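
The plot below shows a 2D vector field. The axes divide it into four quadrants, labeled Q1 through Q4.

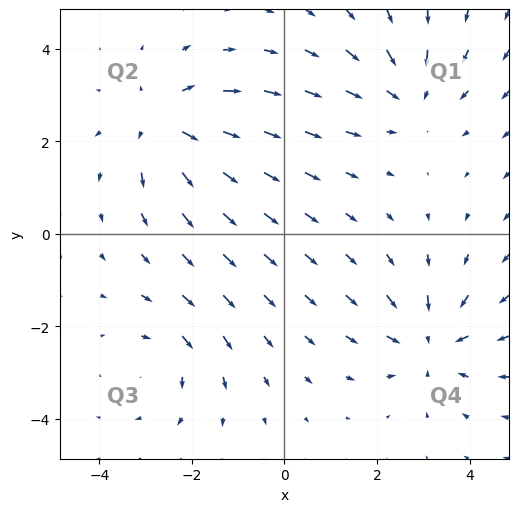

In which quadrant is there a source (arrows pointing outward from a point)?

Q2

The source sits at approximately (-2.6, 2.4), which lies in quadrant Q2. The divergence there is about +4, positive as expected for a source.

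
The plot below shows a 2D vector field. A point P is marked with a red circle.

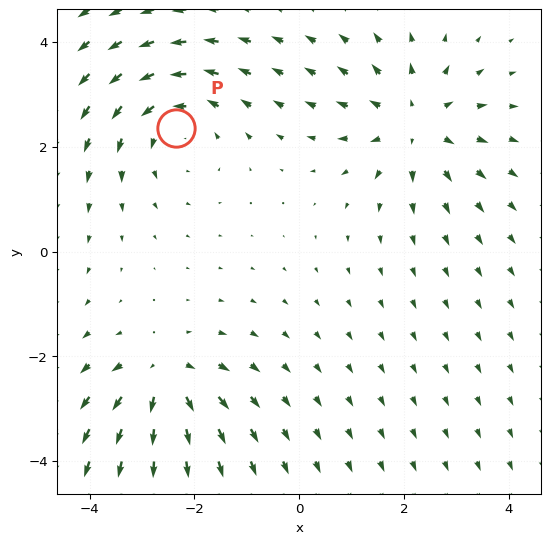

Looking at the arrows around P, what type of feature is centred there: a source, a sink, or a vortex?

At P (-2.3, 2.4) the arrows circulate counterclockwise. Divergence ≈0, curl about +3 — near-zero divergence with nonzero curl is a vortex.

vortex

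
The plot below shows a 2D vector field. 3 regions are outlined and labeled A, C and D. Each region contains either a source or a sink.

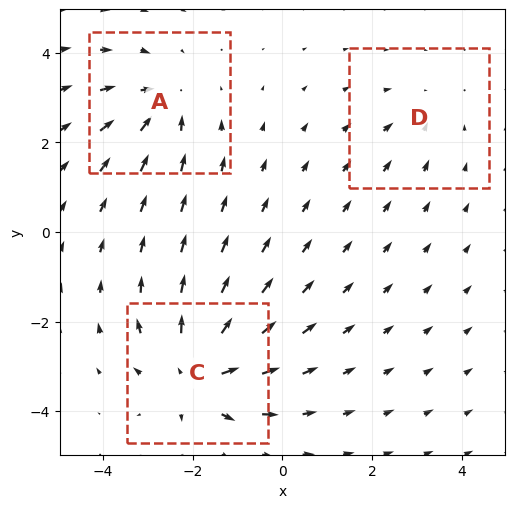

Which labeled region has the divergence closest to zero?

Divergence at each region's feature centre — A: about -3, C: about +5, D: about -2. Region D is closest to zero.

D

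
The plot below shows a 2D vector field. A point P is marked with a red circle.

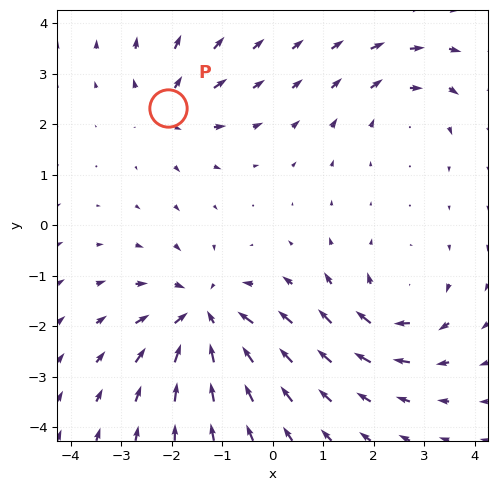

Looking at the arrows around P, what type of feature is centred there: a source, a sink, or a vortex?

source

At P (-2.1, 2.3) the arrows spread outward. Divergence about +4, curl ≈0 — positive divergence with near-zero curl is a source.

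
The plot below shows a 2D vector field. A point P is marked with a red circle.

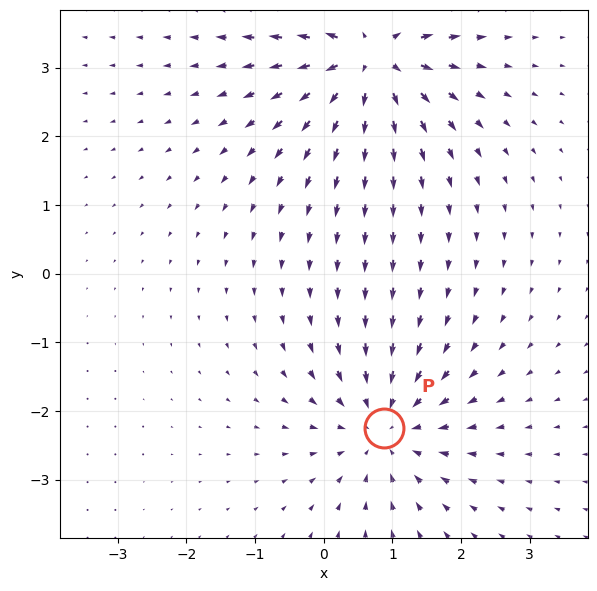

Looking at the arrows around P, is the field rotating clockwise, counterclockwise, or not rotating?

not rotating

Near P at (0.9, -2.3) the arrows show no circulation. The curl there is ≈0.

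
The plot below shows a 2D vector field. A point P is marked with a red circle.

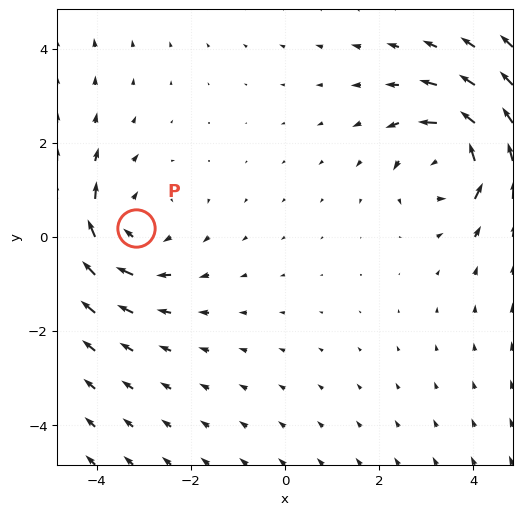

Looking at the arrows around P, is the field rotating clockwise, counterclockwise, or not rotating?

clockwise

Near P at (-3.2, 0.2) the arrows circulate clockwise. The curl (z-component) there is about -2; negative curl means clockwise rotation.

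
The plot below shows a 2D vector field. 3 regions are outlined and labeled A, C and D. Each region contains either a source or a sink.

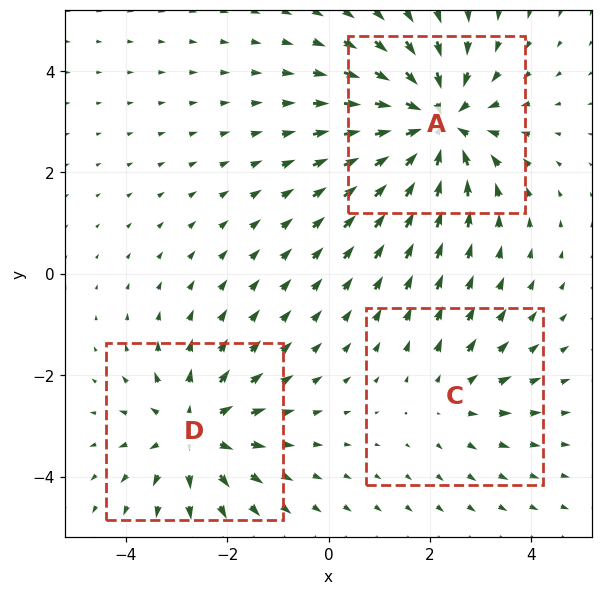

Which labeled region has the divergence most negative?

Divergence at each region's feature centre — A: about -4, C: about +2, D: about +3. Region A is most negative.

A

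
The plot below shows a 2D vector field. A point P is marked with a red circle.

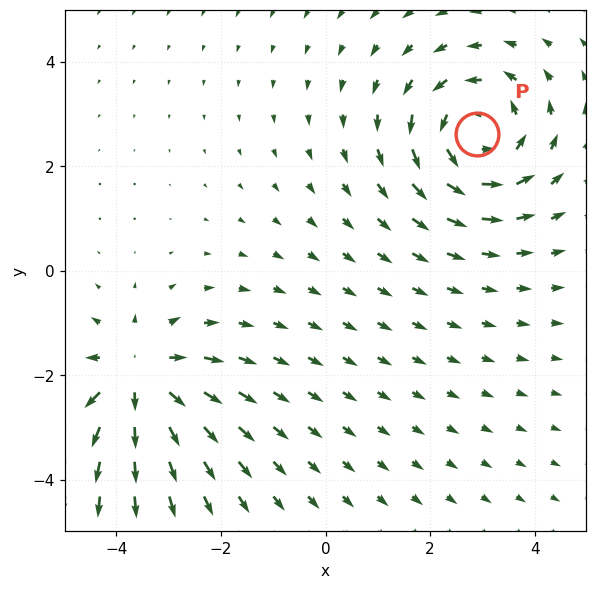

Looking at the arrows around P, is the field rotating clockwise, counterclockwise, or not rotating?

counterclockwise

Near P at (2.9, 2.6) the arrows circulate counterclockwise. The curl (z-component) there is about +5; positive curl means counterclockwise rotation.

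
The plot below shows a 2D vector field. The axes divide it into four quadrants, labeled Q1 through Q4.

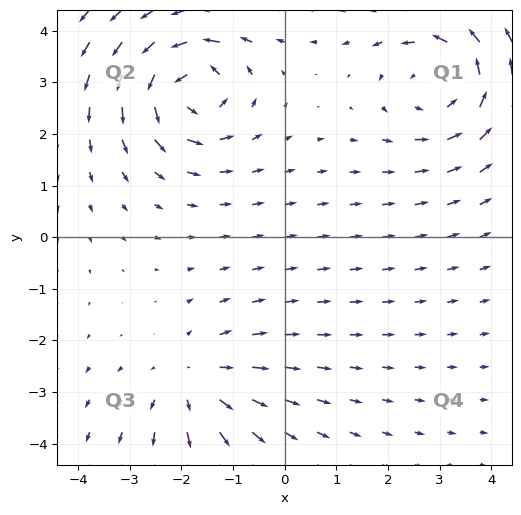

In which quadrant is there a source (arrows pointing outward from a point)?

Q3

The source sits at approximately (-1.8, -2.8), which lies in quadrant Q3. The divergence there is about +3, positive as expected for a source.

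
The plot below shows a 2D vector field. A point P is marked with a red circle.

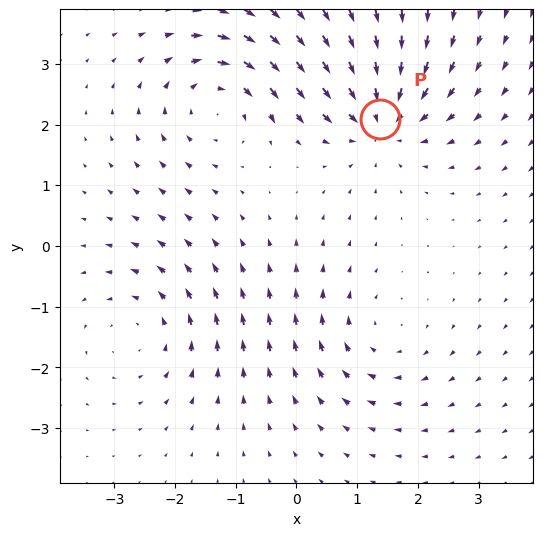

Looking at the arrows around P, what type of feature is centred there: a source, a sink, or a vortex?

sink

At P (1.4, 2.1) the arrows converge inward. Divergence about -5, curl ≈0 — negative divergence with near-zero curl is a sink.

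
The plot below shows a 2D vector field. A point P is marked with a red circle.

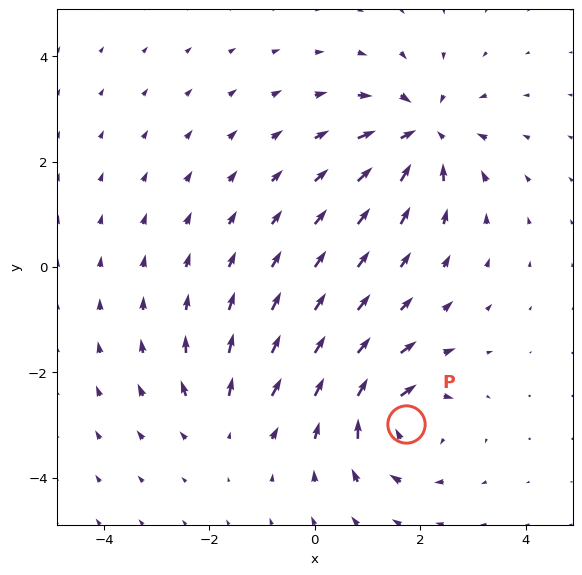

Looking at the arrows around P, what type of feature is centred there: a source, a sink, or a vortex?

vortex

At P (1.7, -3.0) the arrows circulate clockwise. Divergence ≈0, curl about -6 — near-zero divergence with nonzero curl is a vortex.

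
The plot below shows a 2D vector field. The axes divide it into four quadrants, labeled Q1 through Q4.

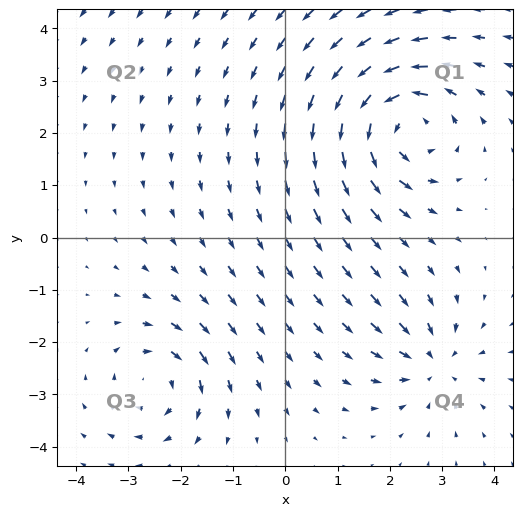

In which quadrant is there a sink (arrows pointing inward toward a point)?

The sink sits at approximately (2.8, -2.4), which lies in quadrant Q4. The divergence there is about -4, negative as expected for a sink.

Q4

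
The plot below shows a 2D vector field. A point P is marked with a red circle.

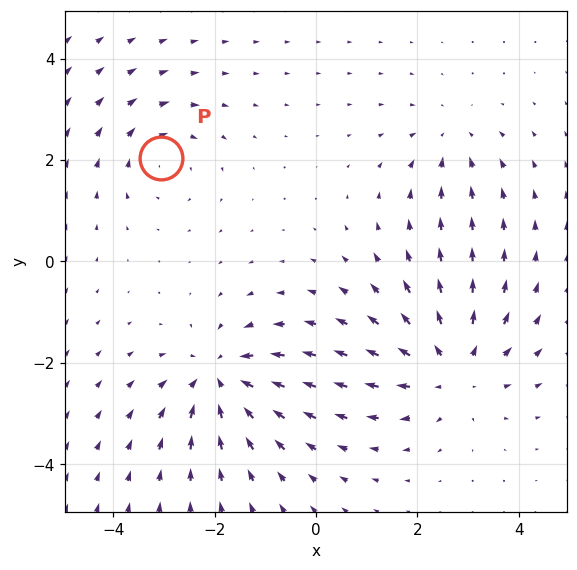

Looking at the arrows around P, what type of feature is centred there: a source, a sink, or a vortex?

vortex

At P (-3.1, 2.0) the arrows circulate clockwise. Divergence ≈0, curl about -3 — near-zero divergence with nonzero curl is a vortex.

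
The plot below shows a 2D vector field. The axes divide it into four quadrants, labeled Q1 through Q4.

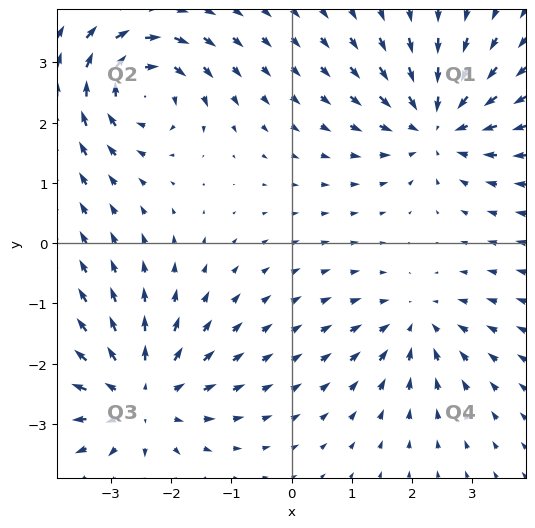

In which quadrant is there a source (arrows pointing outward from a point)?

The source sits at approximately (-2.5, -2.6), which lies in quadrant Q3. The divergence there is about +5, positive as expected for a source.

Q3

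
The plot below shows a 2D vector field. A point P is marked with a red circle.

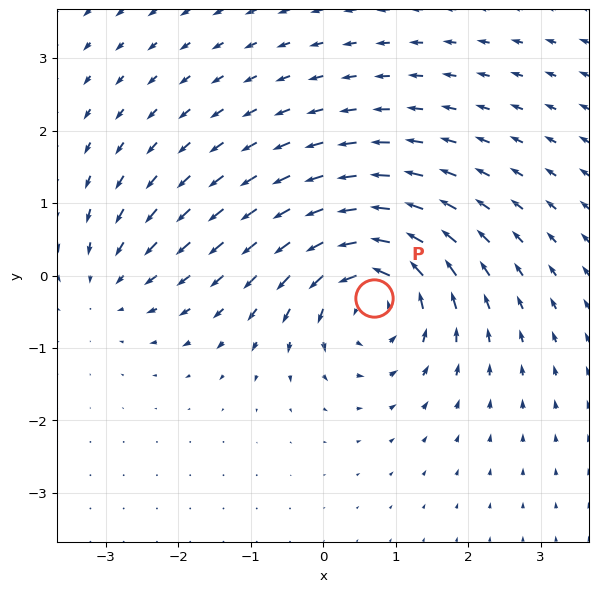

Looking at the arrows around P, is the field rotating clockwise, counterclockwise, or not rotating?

counterclockwise

Near P at (0.7, -0.3) the arrows circulate counterclockwise. The curl (z-component) there is about +6; positive curl means counterclockwise rotation.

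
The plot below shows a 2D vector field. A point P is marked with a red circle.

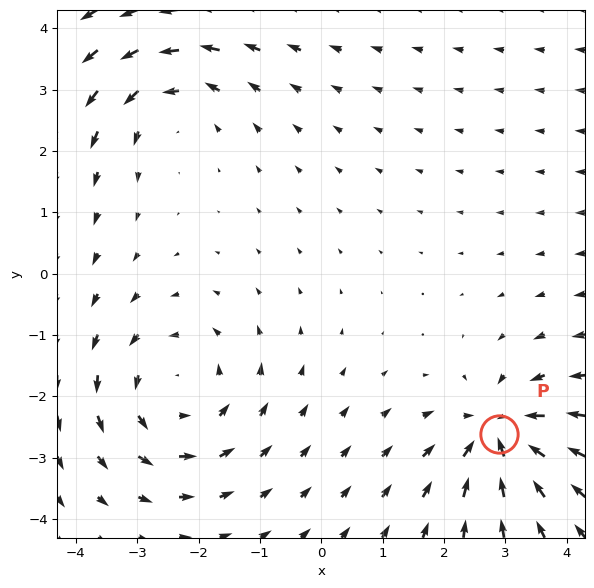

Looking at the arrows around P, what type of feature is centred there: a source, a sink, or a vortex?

At P (2.9, -2.6) the arrows converge inward. Divergence about -4, curl ≈0 — negative divergence with near-zero curl is a sink.

sink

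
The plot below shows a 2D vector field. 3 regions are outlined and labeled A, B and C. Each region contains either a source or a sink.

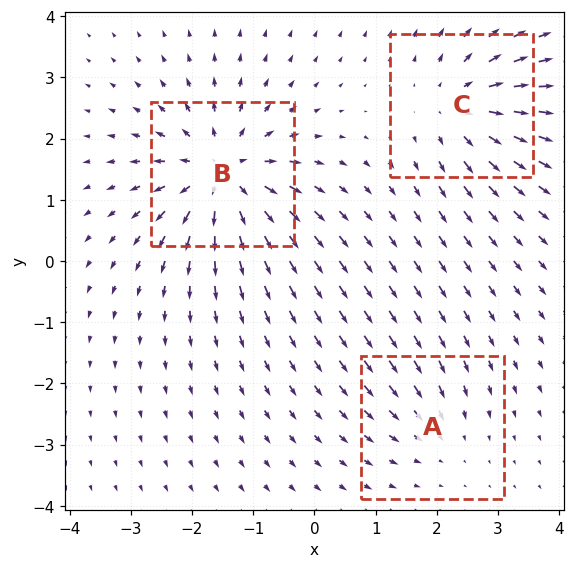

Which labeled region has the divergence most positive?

B

Divergence at each region's feature centre — A: about -2, B: about +6, C: about +4. Region B is most positive.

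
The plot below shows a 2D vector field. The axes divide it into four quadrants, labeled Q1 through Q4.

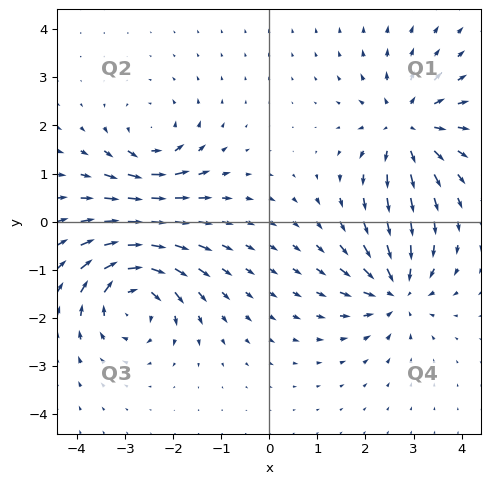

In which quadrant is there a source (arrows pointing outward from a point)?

The source sits at approximately (2.8, 2.0), which lies in quadrant Q1. The divergence there is about +4, positive as expected for a source.

Q1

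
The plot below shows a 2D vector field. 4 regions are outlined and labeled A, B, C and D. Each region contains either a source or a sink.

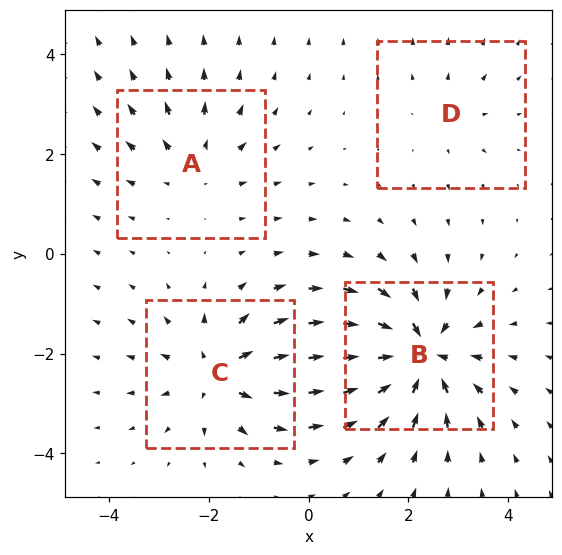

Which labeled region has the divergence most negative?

Divergence at each region's feature centre — A: about +3, B: about -7, C: about +5, D: about +2. Region B is most negative.

B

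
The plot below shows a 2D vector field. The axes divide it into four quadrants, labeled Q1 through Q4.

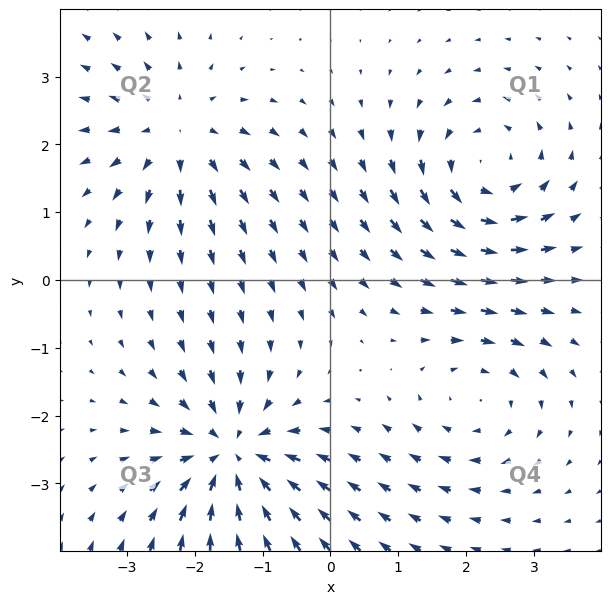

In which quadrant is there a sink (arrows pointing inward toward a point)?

The sink sits at approximately (-1.4, -2.6), which lies in quadrant Q3. The divergence there is about -4, negative as expected for a sink.

Q3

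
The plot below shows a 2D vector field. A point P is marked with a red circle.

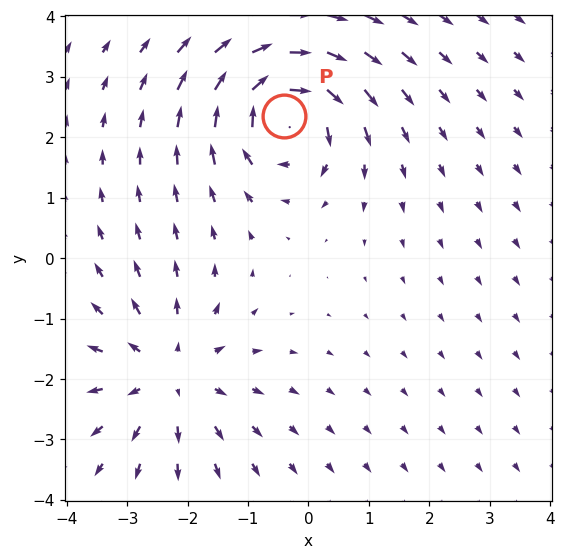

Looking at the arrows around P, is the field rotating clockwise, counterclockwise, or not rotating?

clockwise

Near P at (-0.4, 2.3) the arrows circulate clockwise. The curl (z-component) there is about -5; negative curl means clockwise rotation.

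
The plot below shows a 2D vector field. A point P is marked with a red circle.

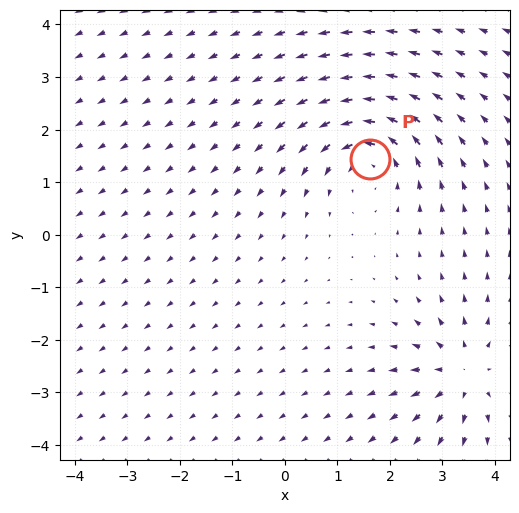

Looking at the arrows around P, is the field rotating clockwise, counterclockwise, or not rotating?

counterclockwise

Near P at (1.6, 1.4) the arrows circulate counterclockwise. The curl (z-component) there is about +4; positive curl means counterclockwise rotation.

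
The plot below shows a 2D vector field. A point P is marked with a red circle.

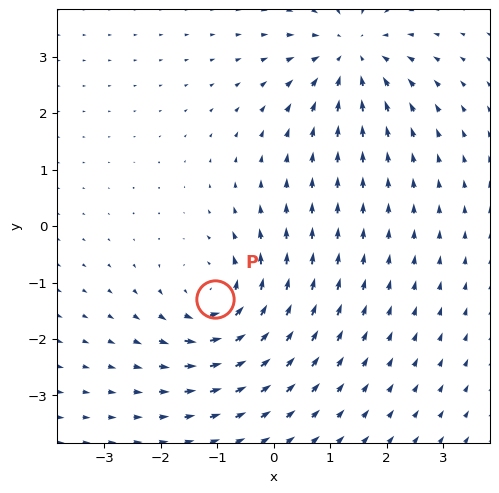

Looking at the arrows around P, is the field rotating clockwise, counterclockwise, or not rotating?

counterclockwise

Near P at (-1.0, -1.3) the arrows circulate counterclockwise. The curl (z-component) there is about +6; positive curl means counterclockwise rotation.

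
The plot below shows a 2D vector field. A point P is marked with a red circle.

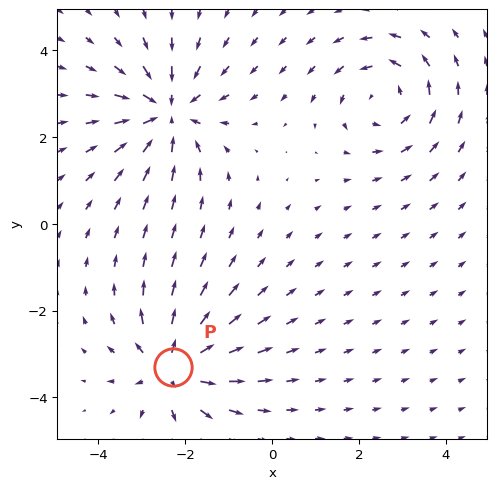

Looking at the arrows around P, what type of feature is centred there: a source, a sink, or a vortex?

source

At P (-2.3, -3.3) the arrows spread outward. Divergence about +5, curl ≈0 — positive divergence with near-zero curl is a source.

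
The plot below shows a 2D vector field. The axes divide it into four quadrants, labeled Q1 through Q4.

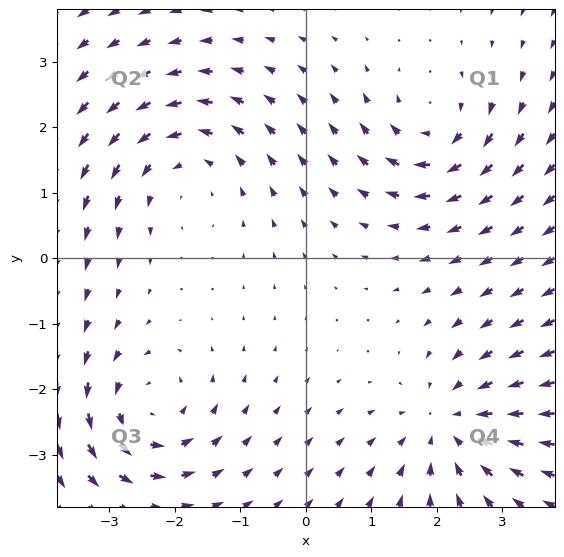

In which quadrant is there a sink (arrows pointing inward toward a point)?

The sink sits at approximately (2.2, -2.5), which lies in quadrant Q4. The divergence there is about -5, negative as expected for a sink.

Q4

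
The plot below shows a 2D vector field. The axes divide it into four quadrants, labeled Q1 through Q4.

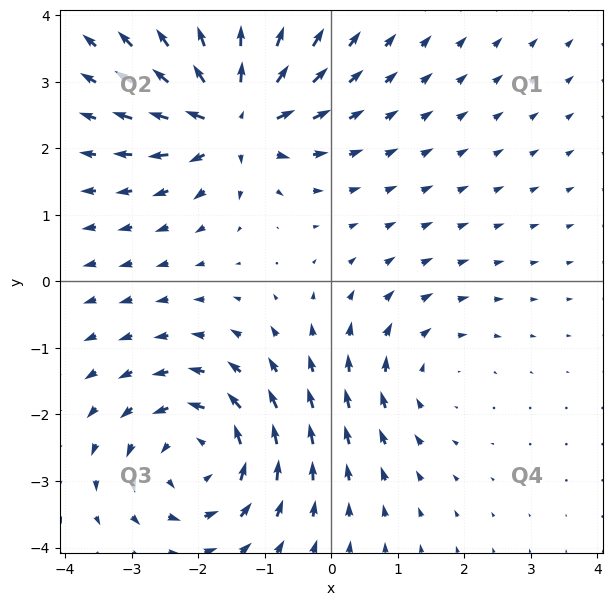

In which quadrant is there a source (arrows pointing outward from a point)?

The source sits at approximately (-1.5, 2.5), which lies in quadrant Q2. The divergence there is about +6, positive as expected for a source.

Q2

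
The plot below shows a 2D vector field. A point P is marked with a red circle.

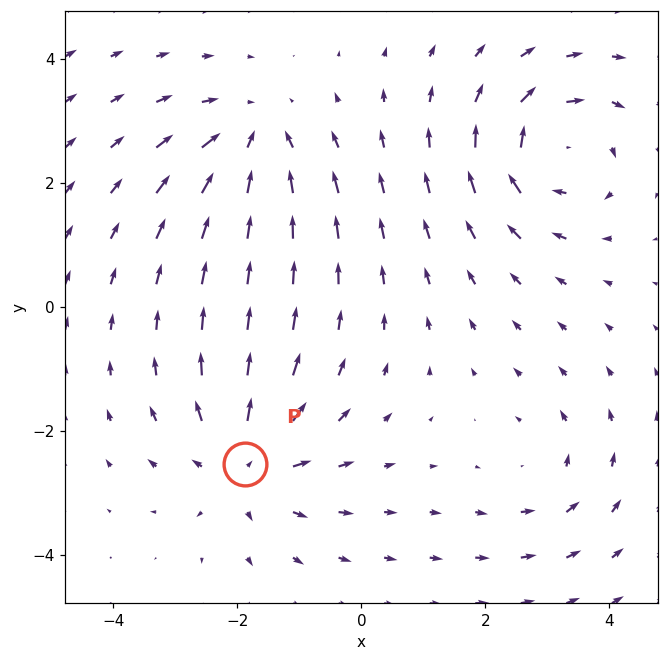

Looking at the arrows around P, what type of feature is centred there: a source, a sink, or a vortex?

source

At P (-1.9, -2.5) the arrows spread outward. Divergence about +5, curl ≈0 — positive divergence with near-zero curl is a source.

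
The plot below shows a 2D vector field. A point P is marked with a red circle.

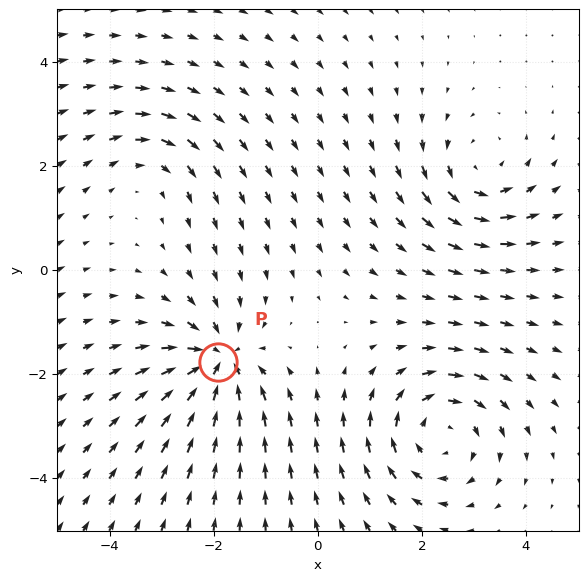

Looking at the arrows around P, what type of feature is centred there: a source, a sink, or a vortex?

sink

At P (-1.9, -1.8) the arrows converge inward. Divergence about -6, curl ≈0 — negative divergence with near-zero curl is a sink.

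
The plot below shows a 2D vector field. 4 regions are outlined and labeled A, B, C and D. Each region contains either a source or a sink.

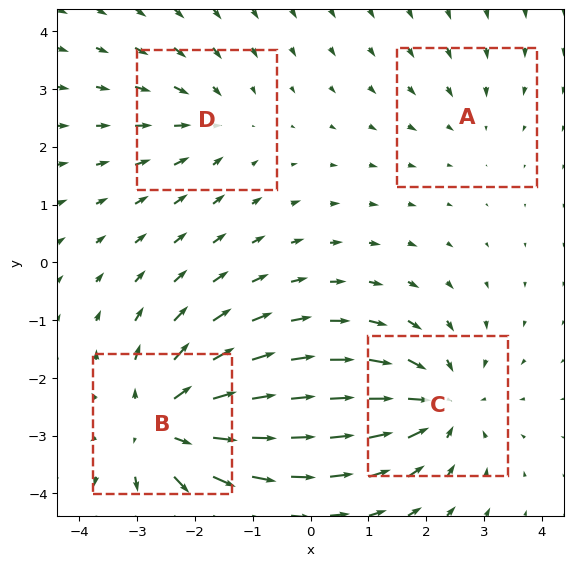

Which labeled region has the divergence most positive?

B

Divergence at each region's feature centre — A: about -2, B: about +6, C: about -5, D: about -3. Region B is most positive.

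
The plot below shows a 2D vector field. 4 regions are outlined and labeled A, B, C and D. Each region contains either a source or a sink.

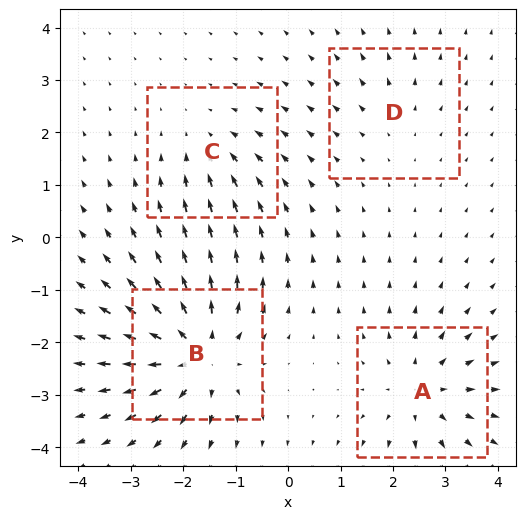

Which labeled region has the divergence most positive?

B

Divergence at each region's feature centre — A: about +5, B: about +7, C: about -3, D: about +2. Region B is most positive.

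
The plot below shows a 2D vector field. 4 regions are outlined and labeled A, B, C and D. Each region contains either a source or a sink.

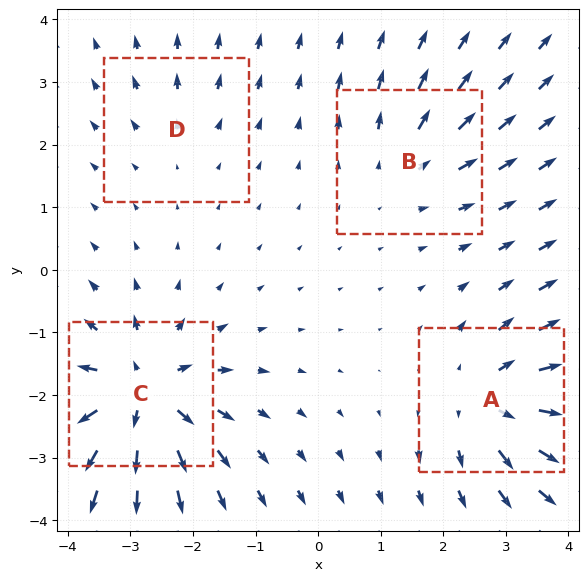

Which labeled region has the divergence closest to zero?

Divergence at each region's feature centre — A: about +6, B: about +4, C: about +9, D: about +2. Region D is closest to zero.

D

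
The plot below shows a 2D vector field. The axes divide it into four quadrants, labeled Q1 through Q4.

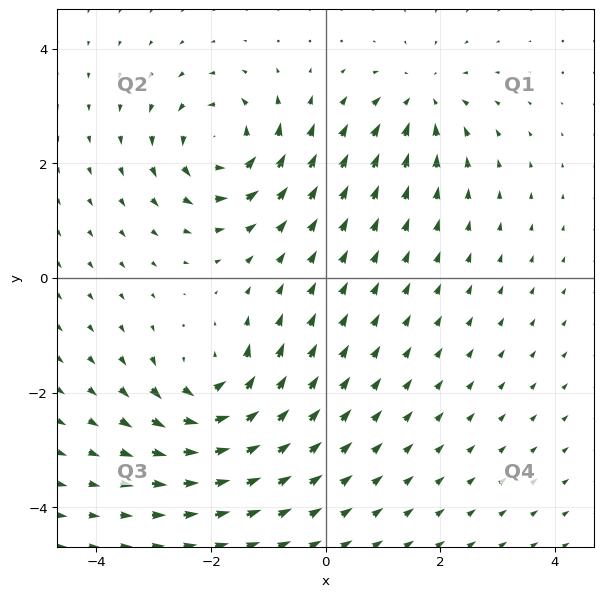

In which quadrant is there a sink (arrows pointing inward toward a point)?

Q1

The sink sits at approximately (1.7, 3.1), which lies in quadrant Q1. The divergence there is about -4, negative as expected for a sink.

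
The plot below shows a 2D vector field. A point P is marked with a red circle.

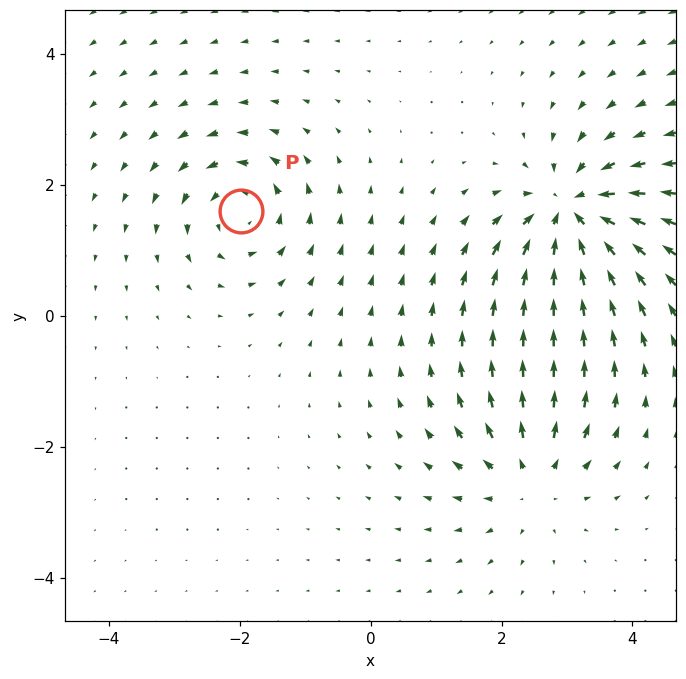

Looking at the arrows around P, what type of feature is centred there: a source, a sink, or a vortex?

vortex

At P (-2.0, 1.6) the arrows circulate counterclockwise. Divergence ≈0, curl about +4 — near-zero divergence with nonzero curl is a vortex.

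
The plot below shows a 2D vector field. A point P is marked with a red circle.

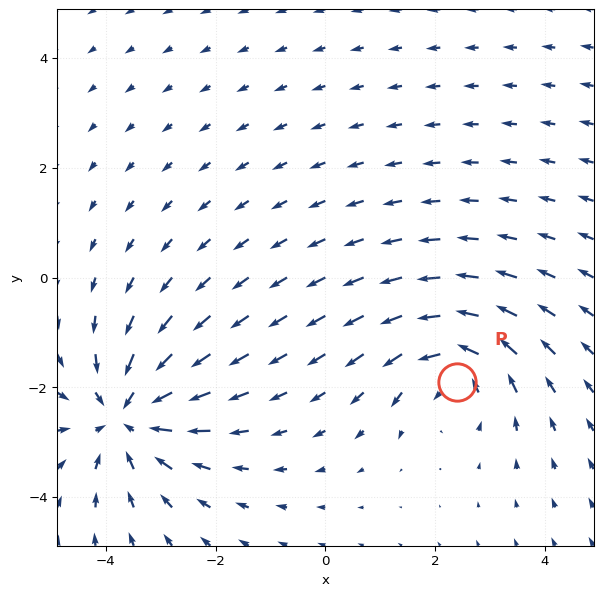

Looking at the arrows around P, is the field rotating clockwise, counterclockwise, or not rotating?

Near P at (2.4, -1.9) the arrows circulate counterclockwise. The curl (z-component) there is about +3; positive curl means counterclockwise rotation.

counterclockwise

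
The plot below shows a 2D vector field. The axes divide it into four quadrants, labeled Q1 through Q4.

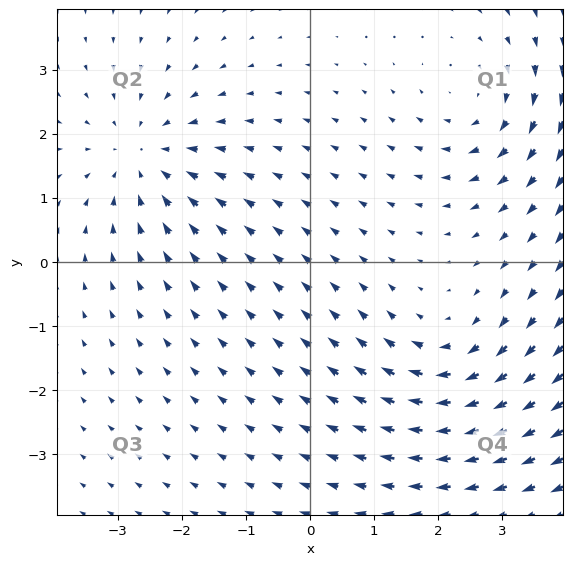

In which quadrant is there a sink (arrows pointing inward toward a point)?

The sink sits at approximately (-2.6, 1.6), which lies in quadrant Q2. The divergence there is about -3, negative as expected for a sink.

Q2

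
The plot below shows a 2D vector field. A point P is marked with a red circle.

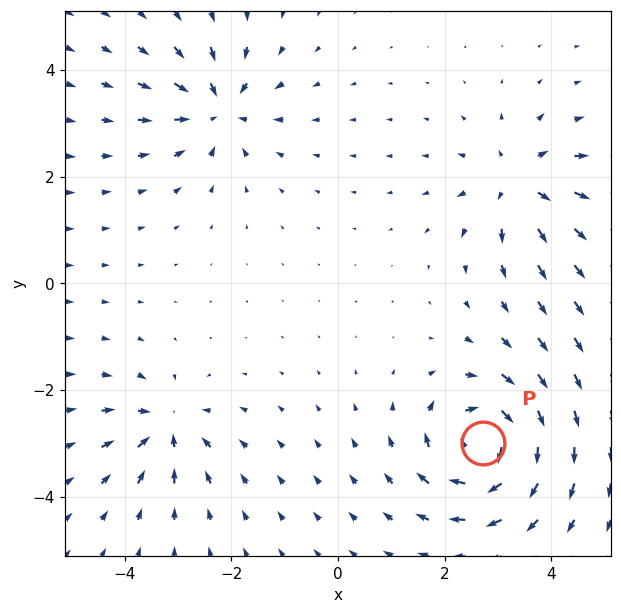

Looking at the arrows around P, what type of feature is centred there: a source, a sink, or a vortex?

At P (2.7, -3.0) the arrows circulate clockwise. Divergence ≈0, curl about -6 — near-zero divergence with nonzero curl is a vortex.

vortex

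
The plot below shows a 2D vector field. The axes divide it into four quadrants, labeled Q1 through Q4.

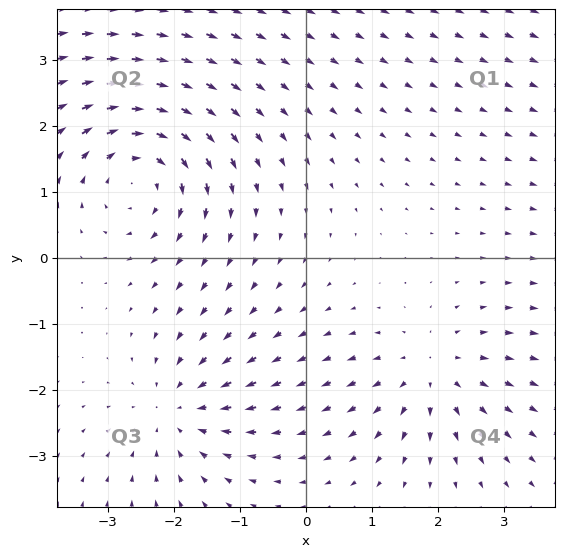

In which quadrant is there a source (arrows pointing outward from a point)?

The source sits at approximately (1.9, -1.7), which lies in quadrant Q4. The divergence there is about +3, positive as expected for a source.

Q4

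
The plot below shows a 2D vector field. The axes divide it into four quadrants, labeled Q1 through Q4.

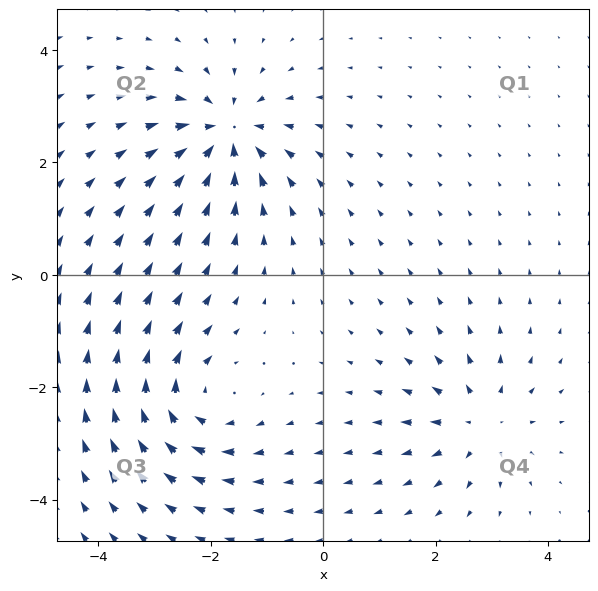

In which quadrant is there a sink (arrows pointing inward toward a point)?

Q2

The sink sits at approximately (-1.7, 2.5), which lies in quadrant Q2. The divergence there is about -5, negative as expected for a sink.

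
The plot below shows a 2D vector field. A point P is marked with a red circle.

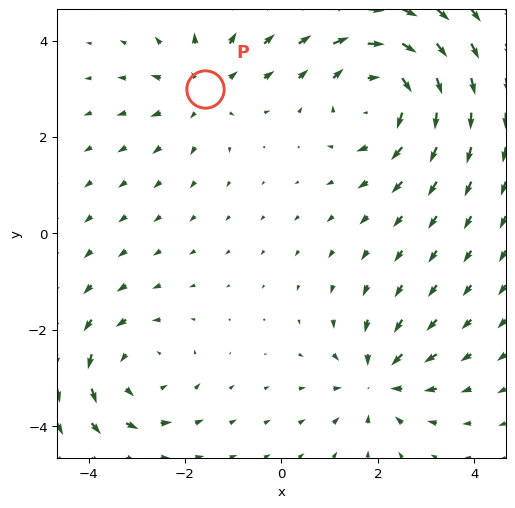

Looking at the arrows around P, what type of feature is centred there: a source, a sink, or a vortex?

At P (-1.6, 3.0) the arrows spread outward. Divergence about +3, curl ≈0 — positive divergence with near-zero curl is a source.

source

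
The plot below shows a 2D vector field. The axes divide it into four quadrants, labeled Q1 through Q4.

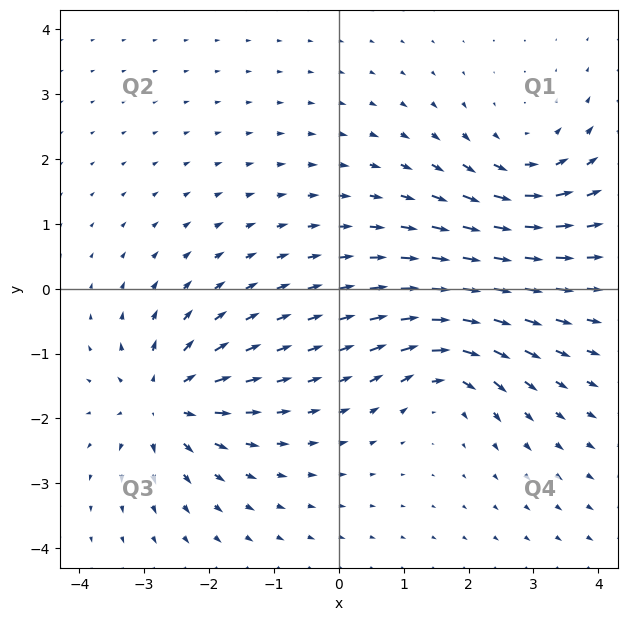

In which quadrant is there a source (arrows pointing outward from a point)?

Q3

The source sits at approximately (-2.7, -1.7), which lies in quadrant Q3. The divergence there is about +6, positive as expected for a source.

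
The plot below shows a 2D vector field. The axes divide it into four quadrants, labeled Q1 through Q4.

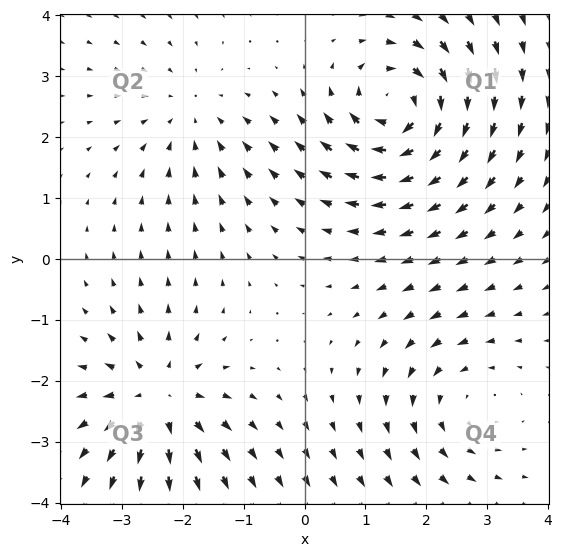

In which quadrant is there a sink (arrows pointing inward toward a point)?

Q2

The sink sits at approximately (-1.9, 2.4), which lies in quadrant Q2. The divergence there is about -3, negative as expected for a sink.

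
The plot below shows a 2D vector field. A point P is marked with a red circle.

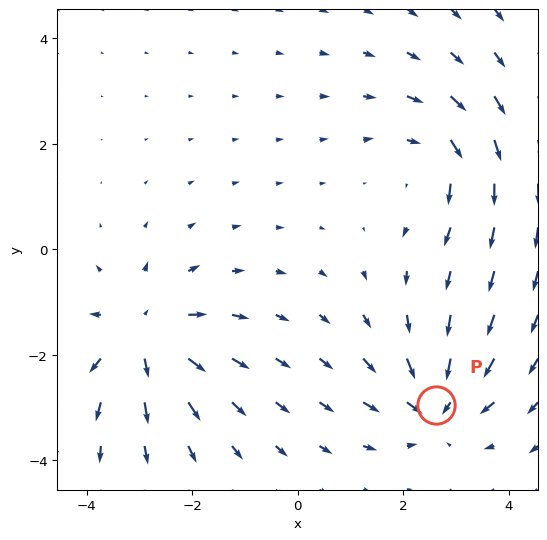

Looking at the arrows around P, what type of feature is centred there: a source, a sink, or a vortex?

At P (2.6, -3.0) the arrows converge inward. Divergence about -4, curl ≈0 — negative divergence with near-zero curl is a sink.

sink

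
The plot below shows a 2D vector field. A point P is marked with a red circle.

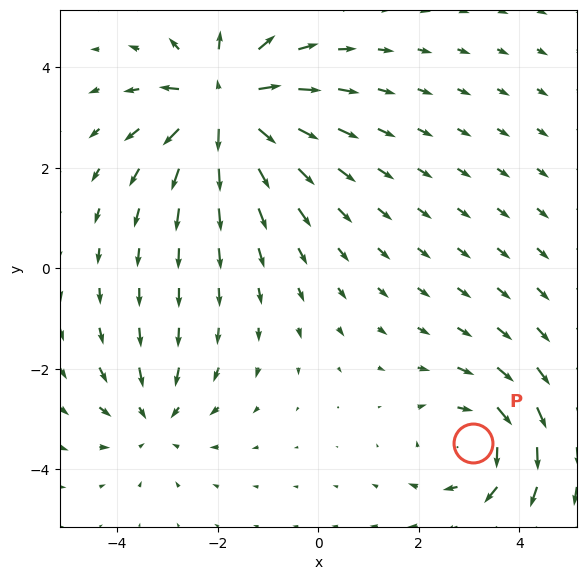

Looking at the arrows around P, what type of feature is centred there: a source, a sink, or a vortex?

vortex

At P (3.1, -3.5) the arrows circulate clockwise. Divergence ≈0, curl about -3 — near-zero divergence with nonzero curl is a vortex.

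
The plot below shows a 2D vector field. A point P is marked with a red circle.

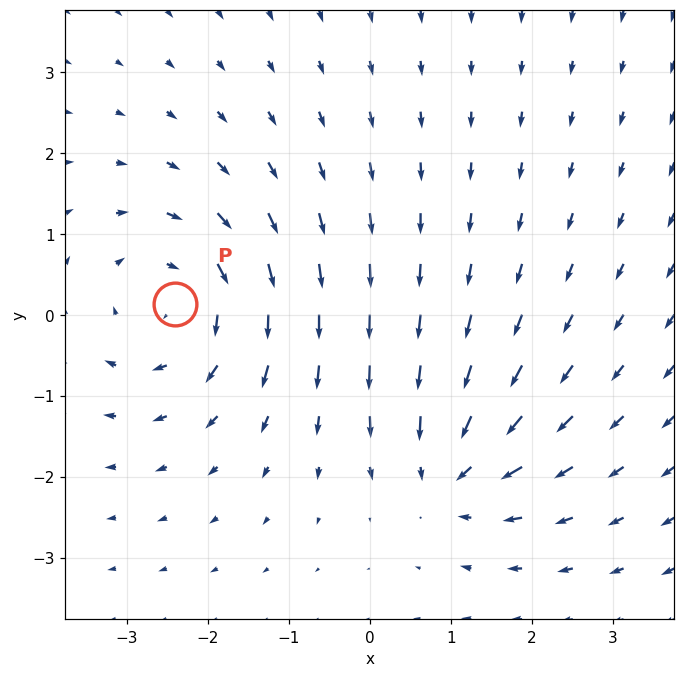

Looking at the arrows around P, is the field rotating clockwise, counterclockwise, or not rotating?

clockwise

Near P at (-2.4, 0.1) the arrows circulate clockwise. The curl (z-component) there is about -4; negative curl means clockwise rotation.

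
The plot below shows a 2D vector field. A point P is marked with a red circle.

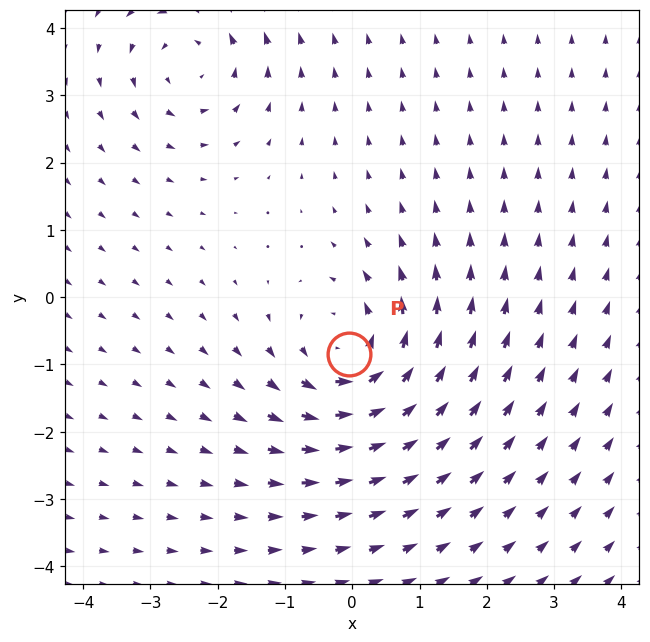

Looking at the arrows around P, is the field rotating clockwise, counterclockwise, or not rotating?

Near P at (-0.0, -0.8) the arrows circulate counterclockwise. The curl (z-component) there is about +4; positive curl means counterclockwise rotation.

counterclockwise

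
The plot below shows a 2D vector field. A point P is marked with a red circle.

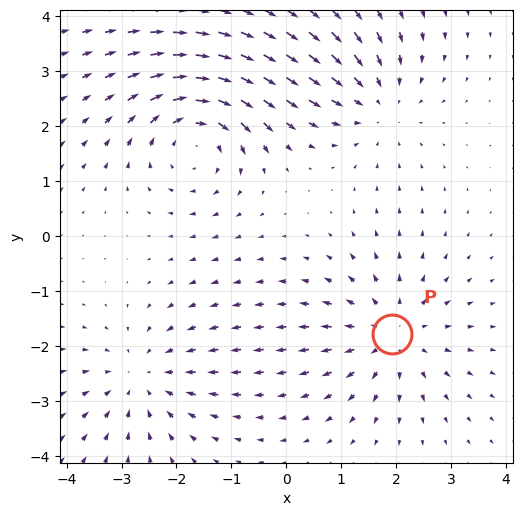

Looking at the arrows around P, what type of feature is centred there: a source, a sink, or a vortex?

At P (1.9, -1.8) the arrows spread outward. Divergence about +4, curl ≈0 — positive divergence with near-zero curl is a source.

source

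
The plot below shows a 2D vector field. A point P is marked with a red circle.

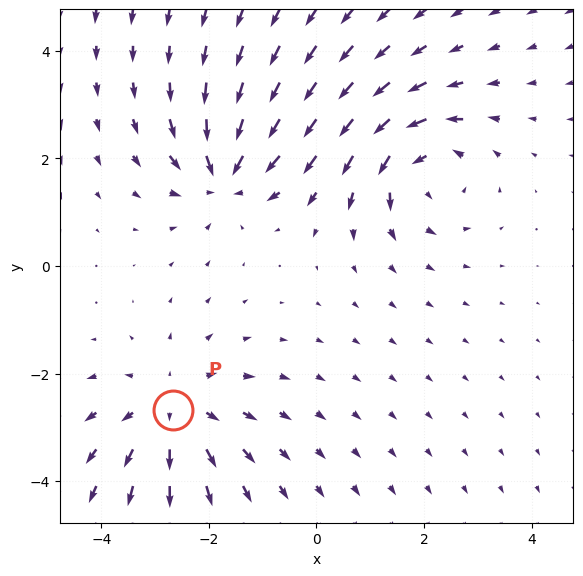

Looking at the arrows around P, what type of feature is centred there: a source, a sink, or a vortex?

source

At P (-2.7, -2.7) the arrows spread outward. Divergence about +3, curl ≈0 — positive divergence with near-zero curl is a source.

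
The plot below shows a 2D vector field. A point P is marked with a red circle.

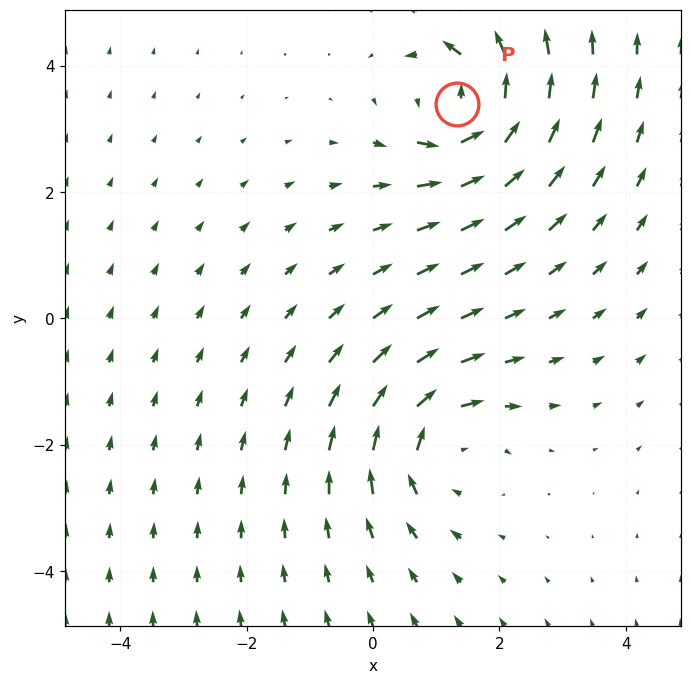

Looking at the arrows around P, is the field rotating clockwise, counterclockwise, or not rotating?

Near P at (1.3, 3.4) the arrows circulate counterclockwise. The curl (z-component) there is about +5; positive curl means counterclockwise rotation.

counterclockwise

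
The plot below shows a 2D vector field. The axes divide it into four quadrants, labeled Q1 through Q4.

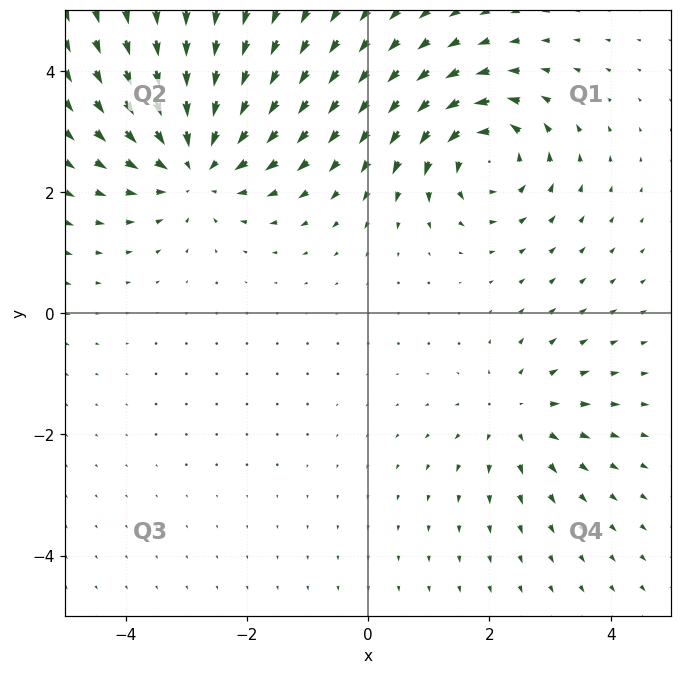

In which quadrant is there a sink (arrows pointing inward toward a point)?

The sink sits at approximately (-2.8, 2.5), which lies in quadrant Q2. The divergence there is about -4, negative as expected for a sink.

Q2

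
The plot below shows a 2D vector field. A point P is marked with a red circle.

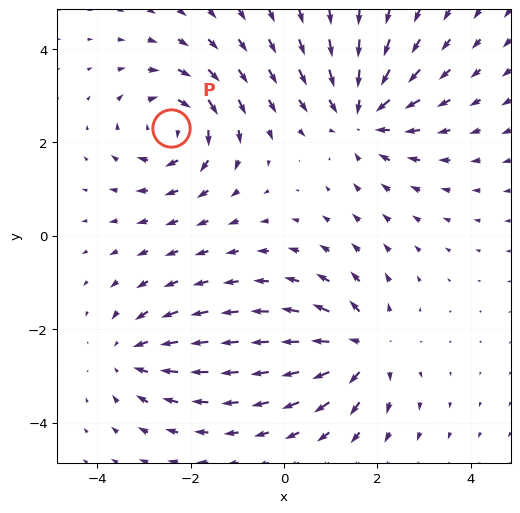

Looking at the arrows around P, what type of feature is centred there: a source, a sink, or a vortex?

vortex

At P (-2.4, 2.3) the arrows circulate clockwise. Divergence ≈0, curl about -5 — near-zero divergence with nonzero curl is a vortex.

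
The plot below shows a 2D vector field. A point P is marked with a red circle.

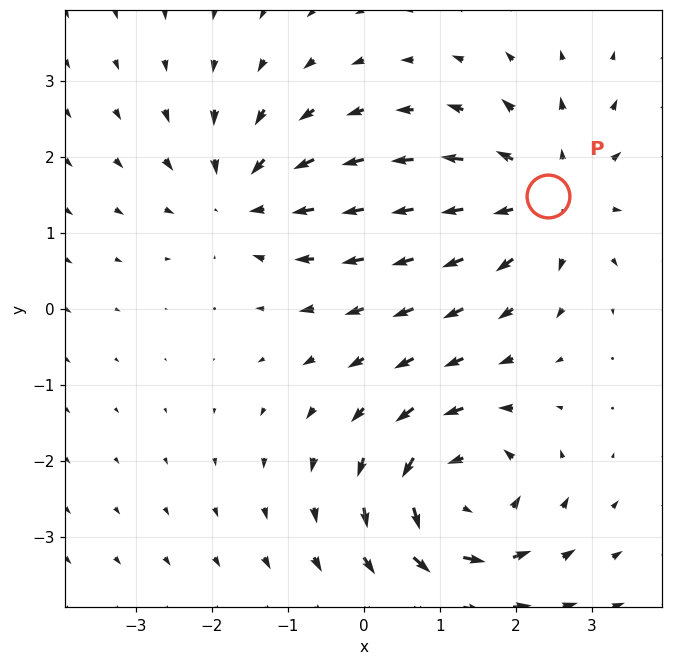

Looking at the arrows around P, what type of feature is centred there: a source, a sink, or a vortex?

At P (2.4, 1.5) the arrows spread outward. Divergence about +4, curl ≈0 — positive divergence with near-zero curl is a source.

source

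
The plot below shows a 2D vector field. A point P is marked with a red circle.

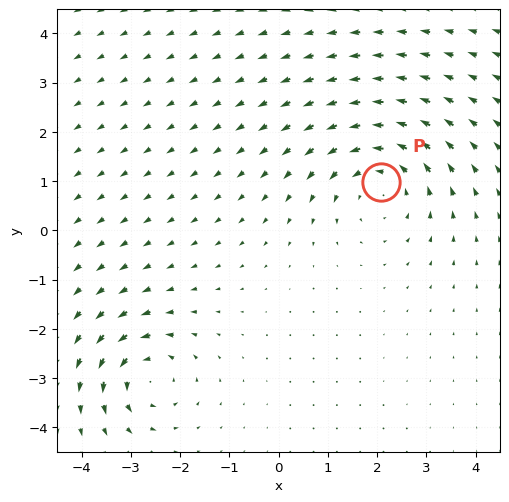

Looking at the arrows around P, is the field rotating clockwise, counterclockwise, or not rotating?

counterclockwise

Near P at (2.1, 1.0) the arrows circulate counterclockwise. The curl (z-component) there is about +4; positive curl means counterclockwise rotation.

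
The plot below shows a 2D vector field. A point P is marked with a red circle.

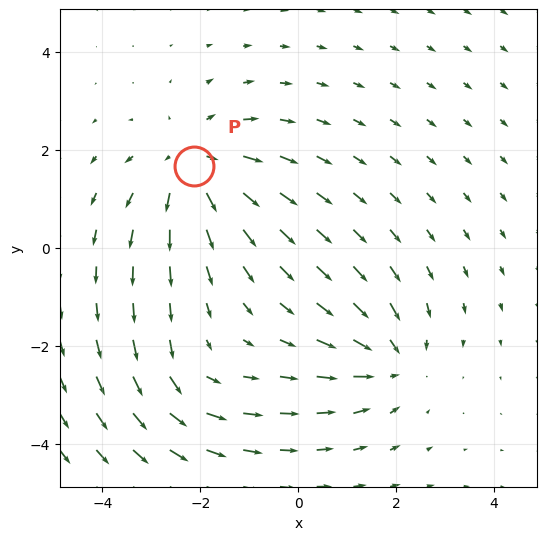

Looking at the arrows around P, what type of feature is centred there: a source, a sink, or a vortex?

At P (-2.1, 1.7) the arrows spread outward. Divergence about +4, curl ≈0 — positive divergence with near-zero curl is a source.

source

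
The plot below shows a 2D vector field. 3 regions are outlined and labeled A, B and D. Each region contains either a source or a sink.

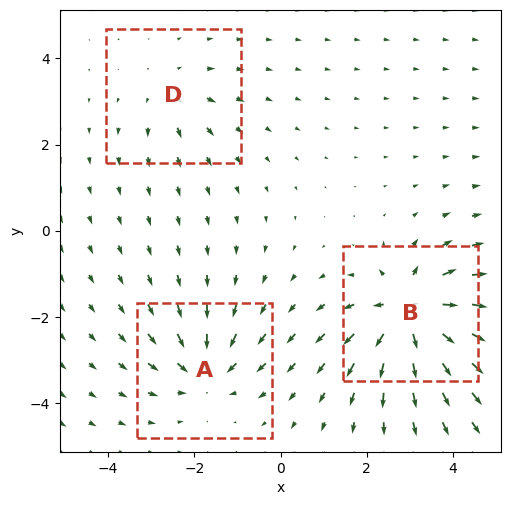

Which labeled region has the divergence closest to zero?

D

Divergence at each region's feature centre — A: about -4, B: about +6, D: about +2. Region D is closest to zero.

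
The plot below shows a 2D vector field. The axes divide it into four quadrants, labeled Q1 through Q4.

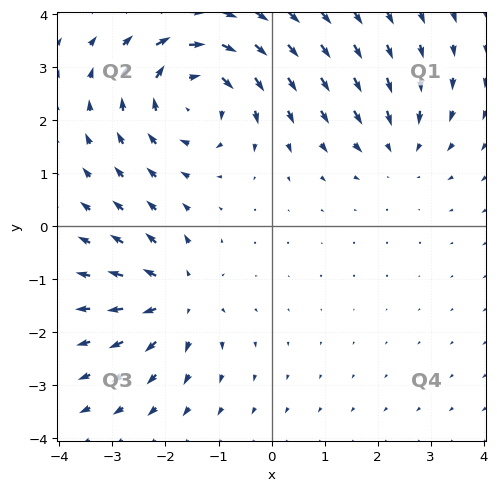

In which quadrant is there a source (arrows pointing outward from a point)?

Q3

The source sits at approximately (-1.8, -1.3), which lies in quadrant Q3. The divergence there is about +4, positive as expected for a source.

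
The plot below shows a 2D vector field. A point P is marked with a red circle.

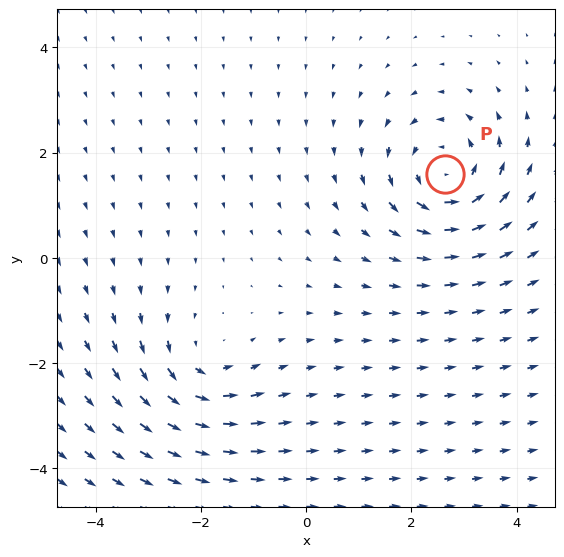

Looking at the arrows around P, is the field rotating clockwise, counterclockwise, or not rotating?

counterclockwise

Near P at (2.6, 1.6) the arrows circulate counterclockwise. The curl (z-component) there is about +5; positive curl means counterclockwise rotation.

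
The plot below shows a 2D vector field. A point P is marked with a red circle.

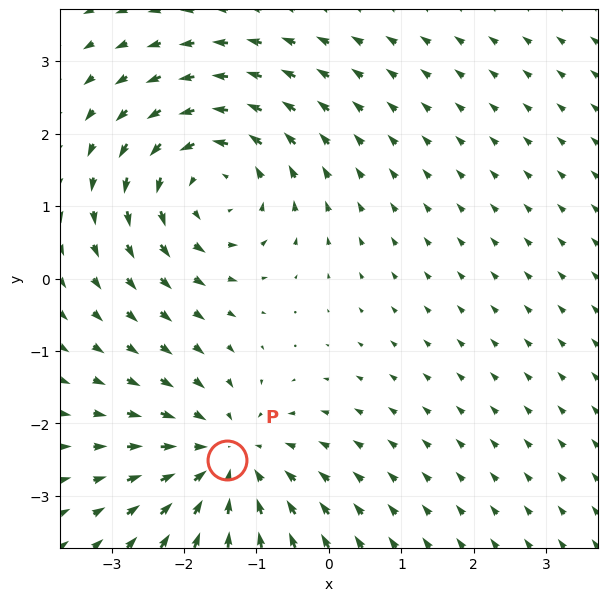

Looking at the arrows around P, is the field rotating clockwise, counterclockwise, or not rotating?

Near P at (-1.4, -2.5) the arrows show no circulation. The curl there is ≈0.

not rotating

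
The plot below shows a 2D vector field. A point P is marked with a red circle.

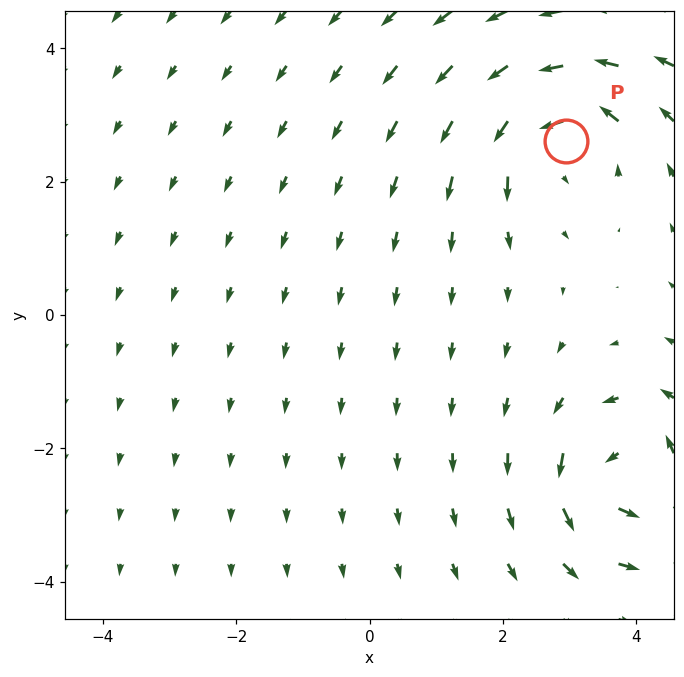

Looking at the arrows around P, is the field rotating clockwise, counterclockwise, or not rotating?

counterclockwise

Near P at (3.0, 2.6) the arrows circulate counterclockwise. The curl (z-component) there is about +3; positive curl means counterclockwise rotation.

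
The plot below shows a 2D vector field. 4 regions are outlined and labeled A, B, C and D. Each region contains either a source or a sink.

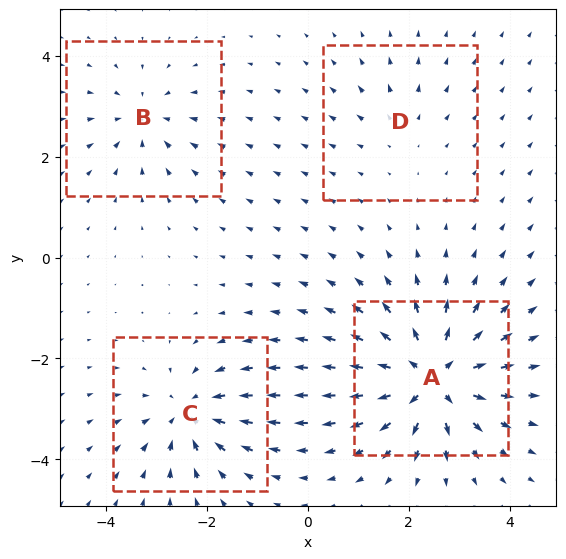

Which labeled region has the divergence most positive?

Divergence at each region's feature centre — A: about +9, B: about -4, C: about -6, D: about +2. Region A is most positive.

A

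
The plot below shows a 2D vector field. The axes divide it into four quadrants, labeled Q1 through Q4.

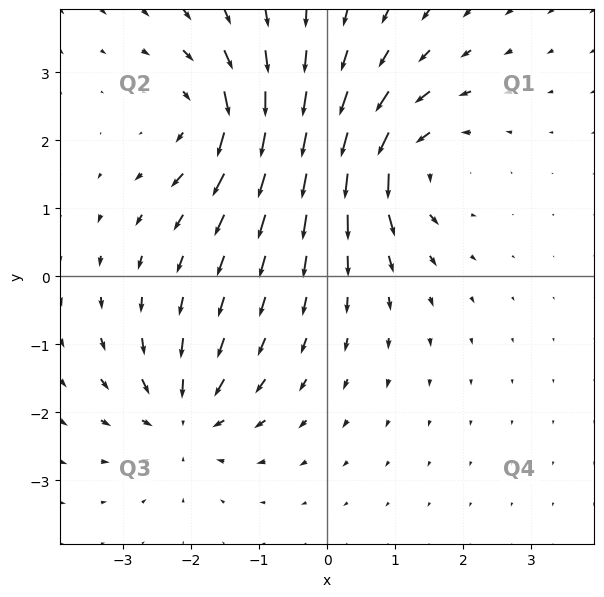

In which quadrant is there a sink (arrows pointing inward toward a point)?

Q3

The sink sits at approximately (-2.1, -2.1), which lies in quadrant Q3. The divergence there is about -5, negative as expected for a sink.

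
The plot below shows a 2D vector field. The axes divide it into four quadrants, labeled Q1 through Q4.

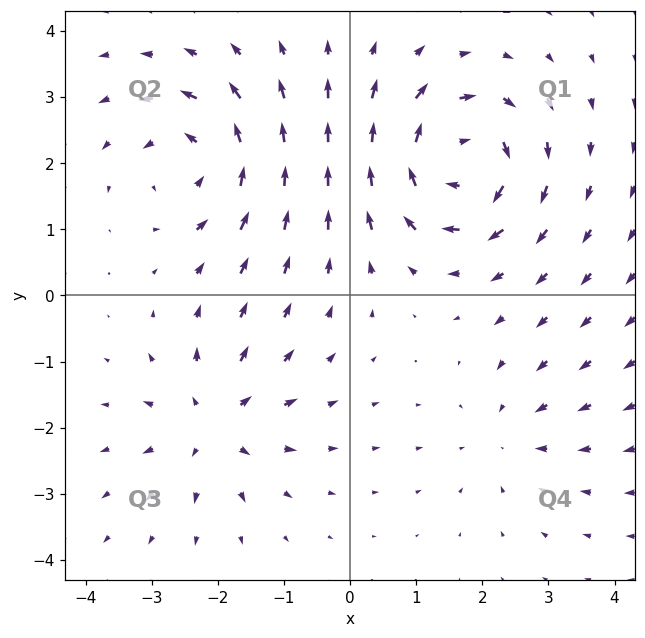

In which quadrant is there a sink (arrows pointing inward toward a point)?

The sink sits at approximately (2.4, -2.1), which lies in quadrant Q4. The divergence there is about -2, negative as expected for a sink.

Q4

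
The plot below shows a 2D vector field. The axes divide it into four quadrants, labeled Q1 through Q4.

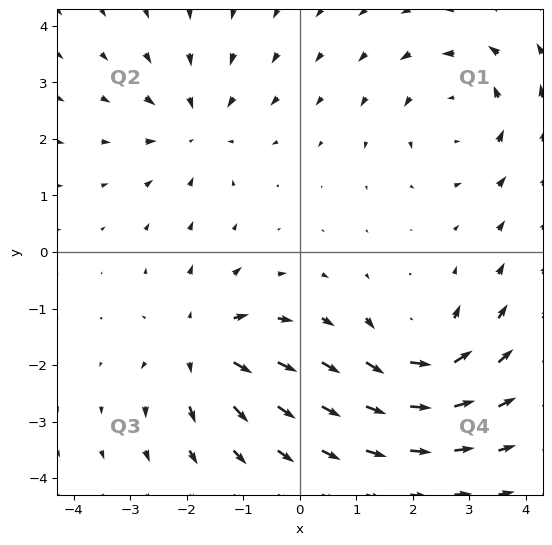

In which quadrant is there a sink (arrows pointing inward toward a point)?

The sink sits at approximately (-1.8, 2.2), which lies in quadrant Q2. The divergence there is about -4, negative as expected for a sink.

Q2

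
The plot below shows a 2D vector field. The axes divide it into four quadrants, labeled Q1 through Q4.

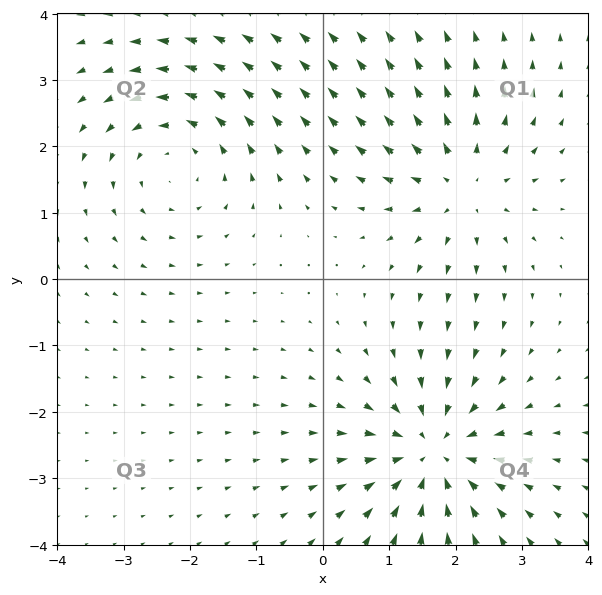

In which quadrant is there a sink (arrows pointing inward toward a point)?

The sink sits at approximately (1.7, -2.6), which lies in quadrant Q4. The divergence there is about -6, negative as expected for a sink.

Q4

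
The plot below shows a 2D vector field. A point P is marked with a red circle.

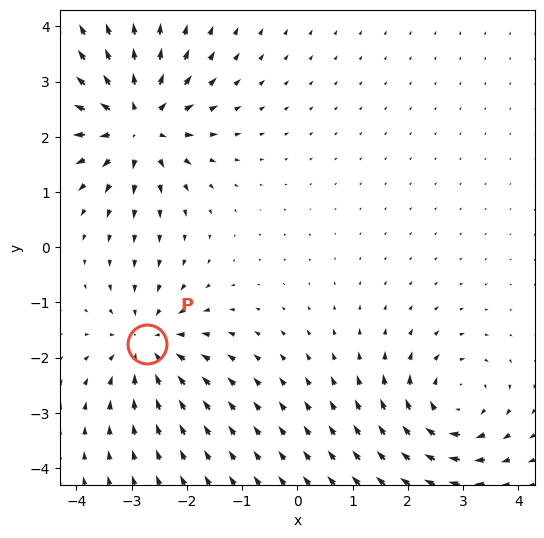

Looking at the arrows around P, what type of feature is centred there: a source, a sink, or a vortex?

At P (-2.7, -1.7) the arrows converge inward. Divergence about -4, curl ≈0 — negative divergence with near-zero curl is a sink.

sink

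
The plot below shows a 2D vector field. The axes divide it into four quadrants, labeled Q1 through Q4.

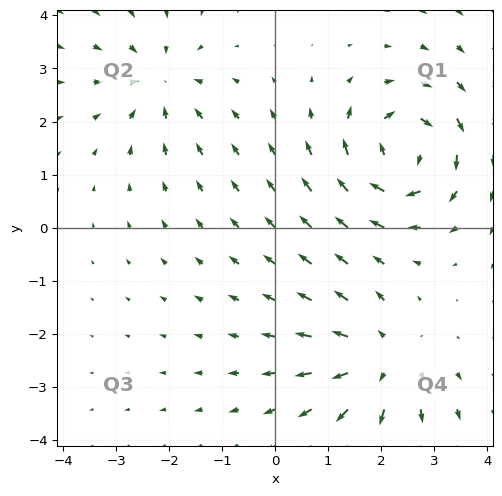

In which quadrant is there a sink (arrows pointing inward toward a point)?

Q2

The sink sits at approximately (-2.2, 2.7), which lies in quadrant Q2. The divergence there is about -3, negative as expected for a sink.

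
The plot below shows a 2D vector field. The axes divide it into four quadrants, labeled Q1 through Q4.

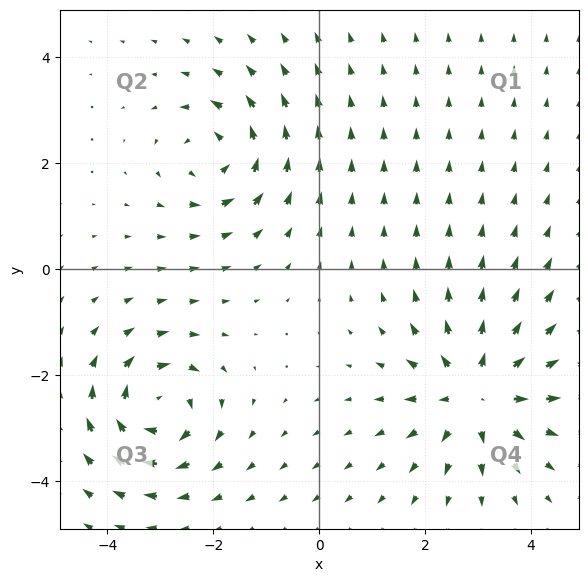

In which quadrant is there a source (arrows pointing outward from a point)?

Q4

The source sits at approximately (3.0, -2.3), which lies in quadrant Q4. The divergence there is about +4, positive as expected for a source.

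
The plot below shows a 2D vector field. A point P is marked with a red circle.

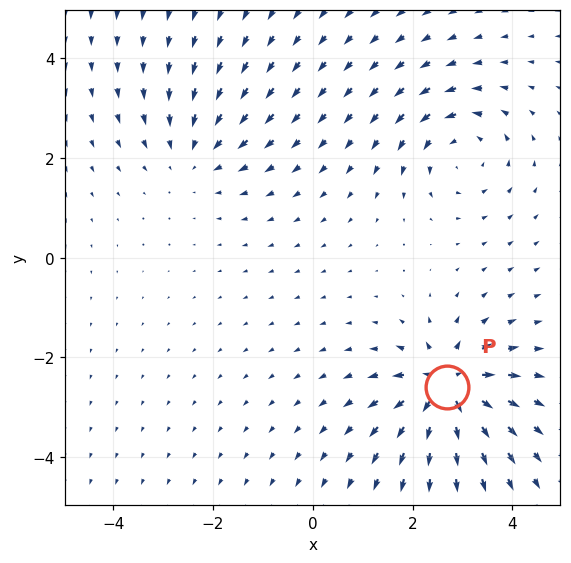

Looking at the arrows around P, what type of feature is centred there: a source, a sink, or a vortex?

At P (2.7, -2.6) the arrows spread outward. Divergence about +7, curl ≈0 — positive divergence with near-zero curl is a source.

source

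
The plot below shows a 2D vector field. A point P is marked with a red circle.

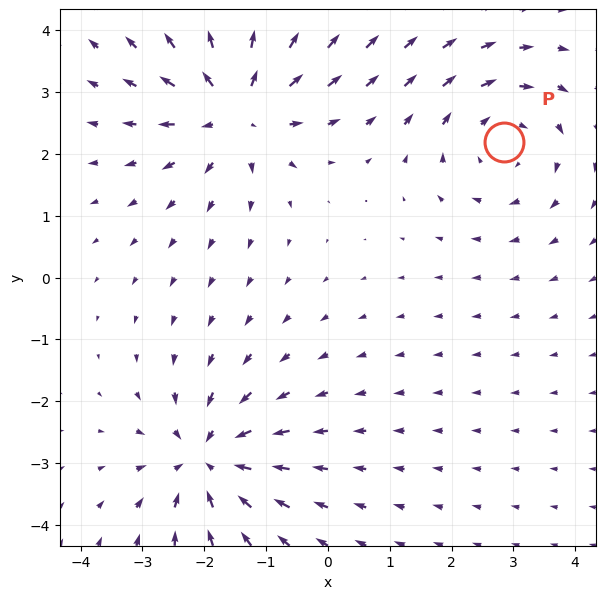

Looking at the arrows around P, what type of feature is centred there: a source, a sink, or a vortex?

vortex

At P (2.8, 2.2) the arrows circulate clockwise. Divergence ≈0, curl about -3 — near-zero divergence with nonzero curl is a vortex.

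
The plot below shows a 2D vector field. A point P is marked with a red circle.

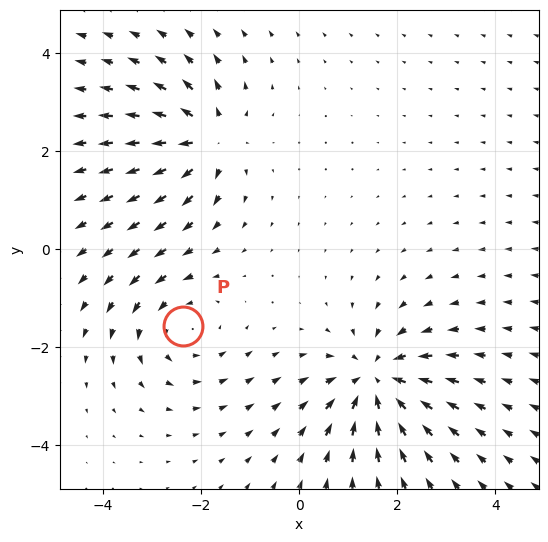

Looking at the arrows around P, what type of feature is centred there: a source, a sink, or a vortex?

vortex

At P (-2.4, -1.6) the arrows circulate counterclockwise. Divergence ≈0, curl about +3 — near-zero divergence with nonzero curl is a vortex.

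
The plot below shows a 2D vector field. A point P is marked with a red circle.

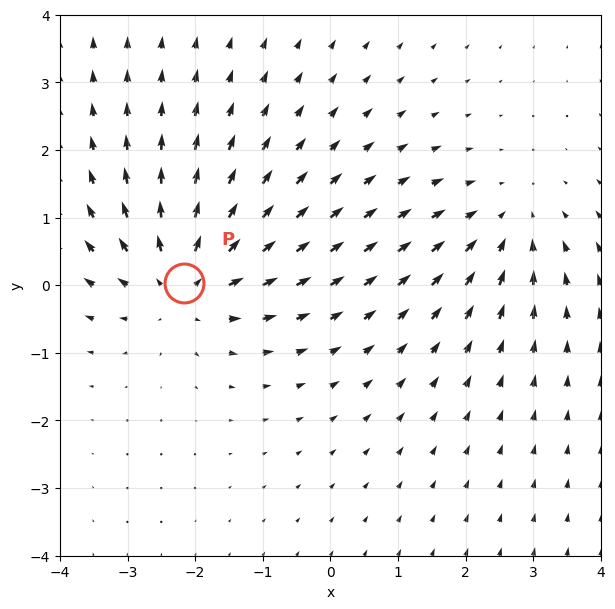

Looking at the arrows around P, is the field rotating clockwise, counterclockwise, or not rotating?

Near P at (-2.2, 0.0) the arrows show no circulation. The curl there is ≈0.

not rotating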